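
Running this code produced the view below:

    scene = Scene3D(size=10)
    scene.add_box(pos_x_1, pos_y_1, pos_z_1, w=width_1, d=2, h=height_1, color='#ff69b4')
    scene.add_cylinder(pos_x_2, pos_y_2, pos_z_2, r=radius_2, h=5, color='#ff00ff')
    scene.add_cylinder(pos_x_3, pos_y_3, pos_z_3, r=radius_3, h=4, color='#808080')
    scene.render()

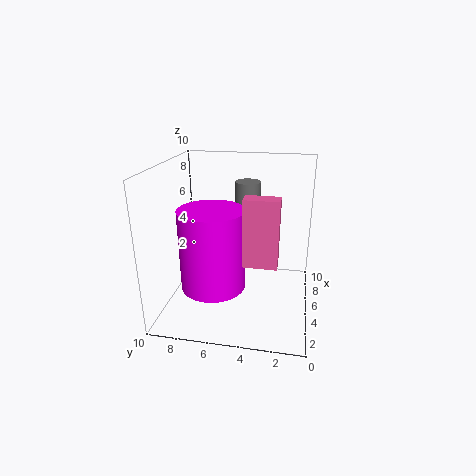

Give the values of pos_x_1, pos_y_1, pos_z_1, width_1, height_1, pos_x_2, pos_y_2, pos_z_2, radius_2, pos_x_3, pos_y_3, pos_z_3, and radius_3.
pos_x_1 = 1; pos_y_1 = 2; pos_z_1 = 5; width_1 = 1; height_1 = 4; pos_x_2 = 2; pos_y_2 = 6; pos_z_2 = 3; radius_2 = 2; pos_x_3 = 9; pos_y_3 = 5; pos_z_3 = 4; radius_3 = 1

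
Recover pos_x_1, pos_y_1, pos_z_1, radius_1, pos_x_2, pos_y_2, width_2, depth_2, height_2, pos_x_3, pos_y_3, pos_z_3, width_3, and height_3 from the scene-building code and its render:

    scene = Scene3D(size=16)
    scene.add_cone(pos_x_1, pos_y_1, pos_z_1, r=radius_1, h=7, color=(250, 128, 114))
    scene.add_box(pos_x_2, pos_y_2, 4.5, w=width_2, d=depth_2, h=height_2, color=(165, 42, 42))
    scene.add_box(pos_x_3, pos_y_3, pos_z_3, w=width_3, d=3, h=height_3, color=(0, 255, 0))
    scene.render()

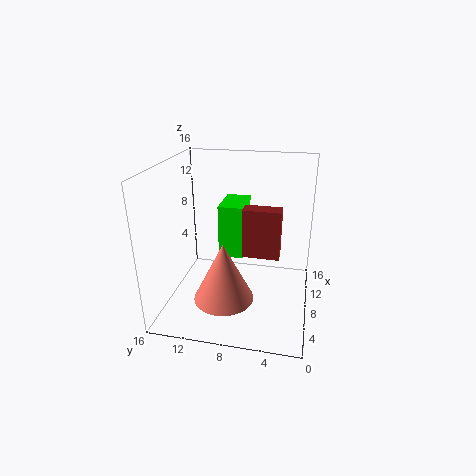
pos_x_1 = 7
pos_y_1 = 9.5
pos_z_1 = 0.5
radius_1 = 3.5
pos_x_2 = 10
pos_y_2 = 3.5
width_2 = 2
depth_2 = 4.5
height_2 = 6
pos_x_3 = 10.5
pos_y_3 = 8
pos_z_3 = 4
width_3 = 5
height_3 = 6.5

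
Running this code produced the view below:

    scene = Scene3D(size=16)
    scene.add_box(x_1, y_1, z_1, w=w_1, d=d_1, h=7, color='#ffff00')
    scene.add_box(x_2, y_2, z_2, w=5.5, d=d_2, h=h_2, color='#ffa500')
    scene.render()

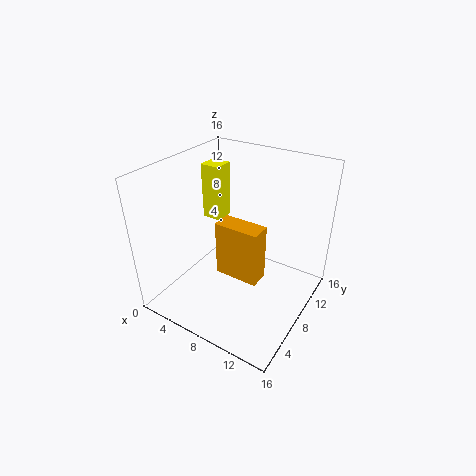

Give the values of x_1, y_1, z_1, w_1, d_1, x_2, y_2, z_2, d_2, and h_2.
x_1 = 0.5
y_1 = 11.5
z_1 = 7
w_1 = 2.5
d_1 = 2.5
x_2 = 4.5
y_2 = 8.5
z_2 = 1.5
d_2 = 2.5
h_2 = 7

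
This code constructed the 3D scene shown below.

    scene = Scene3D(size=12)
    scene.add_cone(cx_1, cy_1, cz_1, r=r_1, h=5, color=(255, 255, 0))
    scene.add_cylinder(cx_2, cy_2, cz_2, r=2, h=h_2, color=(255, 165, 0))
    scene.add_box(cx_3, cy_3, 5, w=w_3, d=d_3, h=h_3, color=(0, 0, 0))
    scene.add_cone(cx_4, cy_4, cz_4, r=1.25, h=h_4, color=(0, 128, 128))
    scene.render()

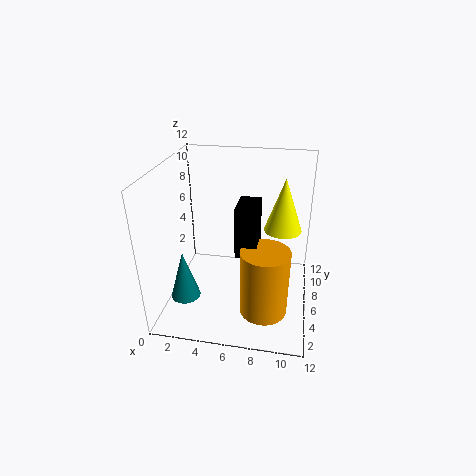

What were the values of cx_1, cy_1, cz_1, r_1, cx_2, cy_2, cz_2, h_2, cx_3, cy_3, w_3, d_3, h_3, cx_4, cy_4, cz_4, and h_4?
cx_1 = 9.5; cy_1 = 10; cz_1 = 5; r_1 = 1.75; cx_2 = 8.5; cy_2 = 4.25; cz_2 = 0.25; h_2 = 5.75; cx_3 = 6; cy_3 = 4.5; w_3 = 1.75; d_3 = 2.75; h_3 = 4.25; cx_4 = 1.75; cy_4 = 4; cz_4 = 1; h_4 = 4.25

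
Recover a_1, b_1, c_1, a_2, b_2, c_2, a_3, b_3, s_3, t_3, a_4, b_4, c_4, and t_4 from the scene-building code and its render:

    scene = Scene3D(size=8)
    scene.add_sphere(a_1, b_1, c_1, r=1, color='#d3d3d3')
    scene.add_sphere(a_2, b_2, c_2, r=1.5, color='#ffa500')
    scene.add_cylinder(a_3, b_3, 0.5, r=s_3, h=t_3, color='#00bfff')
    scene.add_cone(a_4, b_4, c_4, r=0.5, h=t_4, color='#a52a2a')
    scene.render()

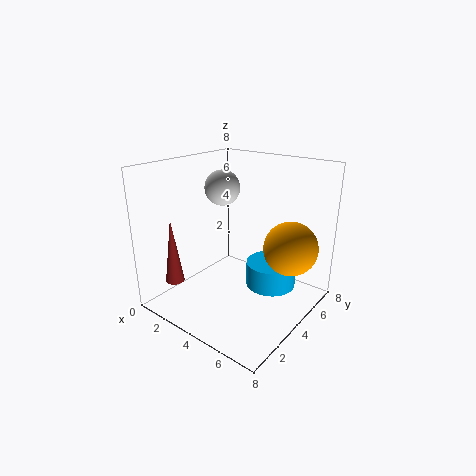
a_1 = 2.5
b_1 = 4.5
c_1 = 6.5
a_2 = 6.5
b_2 = 5.5
c_2 = 3.5
a_3 = 5
b_3 = 6
s_3 = 1.5
t_3 = 1.5
a_4 = 2
b_4 = 1
c_4 = 2
t_4 = 3.5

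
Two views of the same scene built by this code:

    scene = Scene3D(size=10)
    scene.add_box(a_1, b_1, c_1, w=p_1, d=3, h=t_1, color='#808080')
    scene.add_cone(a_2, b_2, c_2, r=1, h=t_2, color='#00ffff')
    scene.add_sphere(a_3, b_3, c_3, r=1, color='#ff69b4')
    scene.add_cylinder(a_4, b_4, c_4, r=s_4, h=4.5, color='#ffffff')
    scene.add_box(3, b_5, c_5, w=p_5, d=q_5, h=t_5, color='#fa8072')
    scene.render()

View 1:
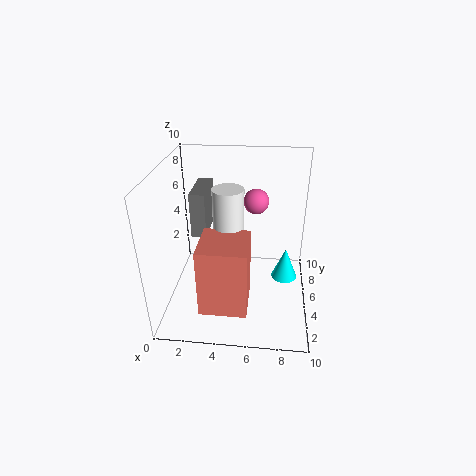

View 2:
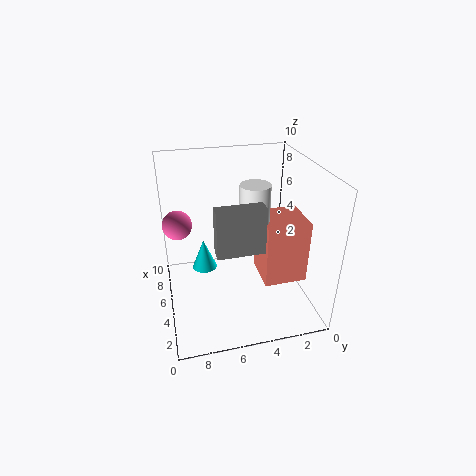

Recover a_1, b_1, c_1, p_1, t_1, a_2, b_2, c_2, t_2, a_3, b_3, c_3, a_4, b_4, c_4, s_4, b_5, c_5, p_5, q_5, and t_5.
a_1 = 2
b_1 = 4
c_1 = 5.5
p_1 = 1
t_1 = 3
a_2 = 8.5
b_2 = 7
c_2 = 0.5
t_2 = 2.5
a_3 = 6
b_3 = 9
c_3 = 6
a_4 = 4.5
b_4 = 4
c_4 = 4.5
s_4 = 1
b_5 = 0.5
c_5 = 2
p_5 = 3
q_5 = 3
t_5 = 4.5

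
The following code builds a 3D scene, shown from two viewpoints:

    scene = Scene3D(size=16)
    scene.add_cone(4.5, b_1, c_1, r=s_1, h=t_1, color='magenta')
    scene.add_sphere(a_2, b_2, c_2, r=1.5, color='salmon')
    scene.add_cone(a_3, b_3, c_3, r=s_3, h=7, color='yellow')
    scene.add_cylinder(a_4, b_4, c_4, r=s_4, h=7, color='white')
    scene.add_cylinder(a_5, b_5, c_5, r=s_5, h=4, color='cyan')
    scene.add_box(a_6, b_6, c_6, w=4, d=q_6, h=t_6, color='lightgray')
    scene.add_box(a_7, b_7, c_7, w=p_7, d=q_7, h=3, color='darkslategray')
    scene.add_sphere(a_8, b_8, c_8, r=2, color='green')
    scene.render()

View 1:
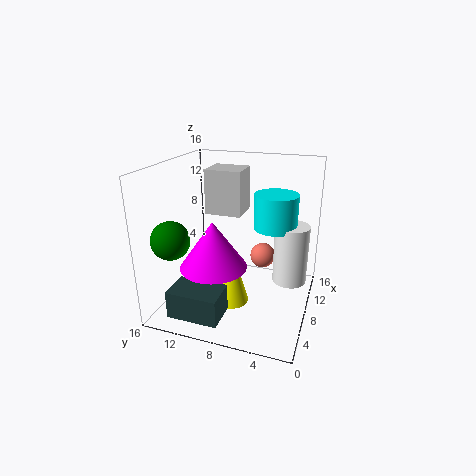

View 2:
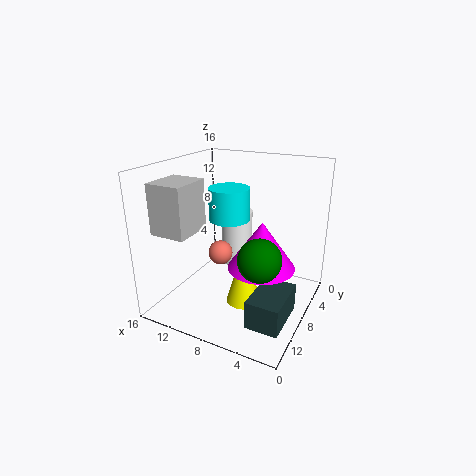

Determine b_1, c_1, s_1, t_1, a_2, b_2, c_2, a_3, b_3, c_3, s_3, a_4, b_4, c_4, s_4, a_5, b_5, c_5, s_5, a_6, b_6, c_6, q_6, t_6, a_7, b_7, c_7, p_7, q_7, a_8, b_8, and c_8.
b_1 = 9.5
c_1 = 6
s_1 = 3.5
t_1 = 5
a_2 = 11.5
b_2 = 6
c_2 = 4.5
a_3 = 7
b_3 = 8.5
c_3 = 0.5
s_3 = 2
a_4 = 11
b_4 = 2.5
c_4 = 2
s_4 = 2
a_5 = 11
b_5 = 4.5
c_5 = 8.5
s_5 = 2.5
a_6 = 11.5
b_6 = 9
c_6 = 9
q_6 = 4.5
t_6 = 5.5
a_7 = 1
b_7 = 8
c_7 = 1
p_7 = 3.5
q_7 = 5.5
a_8 = 3
b_8 = 13.5
c_8 = 9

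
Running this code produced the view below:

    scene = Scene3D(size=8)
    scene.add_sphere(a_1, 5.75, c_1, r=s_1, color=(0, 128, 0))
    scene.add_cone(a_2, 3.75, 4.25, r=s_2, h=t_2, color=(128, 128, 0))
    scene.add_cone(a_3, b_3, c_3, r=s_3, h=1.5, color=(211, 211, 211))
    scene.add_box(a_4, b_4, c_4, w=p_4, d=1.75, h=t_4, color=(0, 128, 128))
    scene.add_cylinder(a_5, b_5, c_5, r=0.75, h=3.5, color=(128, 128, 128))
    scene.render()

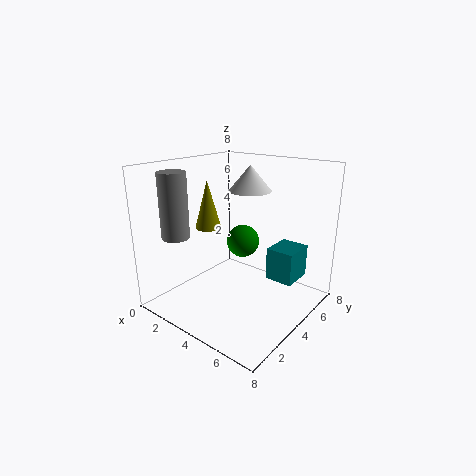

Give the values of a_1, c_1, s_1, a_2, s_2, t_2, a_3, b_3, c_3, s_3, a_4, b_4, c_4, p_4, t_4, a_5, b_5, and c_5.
a_1 = 3, c_1 = 3, s_1 = 1, a_2 = 2, s_2 = 0.75, t_2 = 2.75, a_3 = 3.5, b_3 = 5.75, c_3 = 6.25, s_3 = 1.25, a_4 = 5.75, b_4 = 4.25, c_4 = 2, p_4 = 1.5, t_4 = 1.75, a_5 = 1.75, b_5 = 1.5, c_5 = 4.25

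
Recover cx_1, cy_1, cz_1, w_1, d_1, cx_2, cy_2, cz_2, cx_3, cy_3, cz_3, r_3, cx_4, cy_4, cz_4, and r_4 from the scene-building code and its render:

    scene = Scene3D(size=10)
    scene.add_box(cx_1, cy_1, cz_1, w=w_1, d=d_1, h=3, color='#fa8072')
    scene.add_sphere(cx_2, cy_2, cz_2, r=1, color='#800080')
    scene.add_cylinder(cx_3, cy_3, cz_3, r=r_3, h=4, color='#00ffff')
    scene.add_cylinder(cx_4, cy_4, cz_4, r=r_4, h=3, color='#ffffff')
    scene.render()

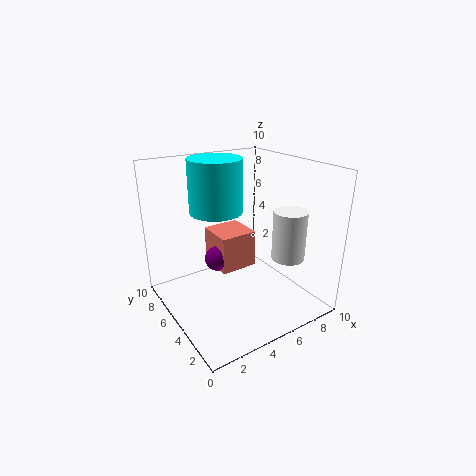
cx_1 = 5
cy_1 = 7
cz_1 = 1
w_1 = 3
d_1 = 3
cx_2 = 5
cy_2 = 8
cz_2 = 2
cx_3 = 5
cy_3 = 8
cz_3 = 6
r_3 = 2
cx_4 = 6
cy_4 = 1
cz_4 = 5
r_4 = 1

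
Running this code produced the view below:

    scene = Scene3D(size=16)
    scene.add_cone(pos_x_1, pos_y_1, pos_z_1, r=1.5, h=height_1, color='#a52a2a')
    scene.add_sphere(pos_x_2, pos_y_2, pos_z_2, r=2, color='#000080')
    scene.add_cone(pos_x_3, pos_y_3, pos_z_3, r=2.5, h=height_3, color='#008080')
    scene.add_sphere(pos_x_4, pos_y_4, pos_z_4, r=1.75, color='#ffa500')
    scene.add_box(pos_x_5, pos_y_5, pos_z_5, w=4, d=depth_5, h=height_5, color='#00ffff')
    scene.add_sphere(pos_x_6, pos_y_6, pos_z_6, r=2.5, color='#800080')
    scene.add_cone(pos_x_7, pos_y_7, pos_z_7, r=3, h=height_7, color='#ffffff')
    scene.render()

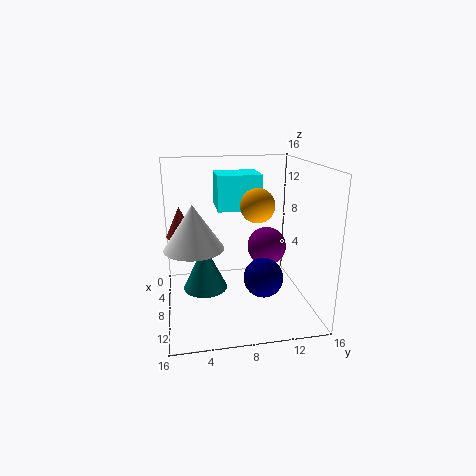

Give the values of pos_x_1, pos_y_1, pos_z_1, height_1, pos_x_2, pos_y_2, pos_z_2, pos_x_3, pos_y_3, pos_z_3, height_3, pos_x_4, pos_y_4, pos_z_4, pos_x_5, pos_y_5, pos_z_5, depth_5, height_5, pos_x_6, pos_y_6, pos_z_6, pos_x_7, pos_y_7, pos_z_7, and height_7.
pos_x_1 = 7.5, pos_y_1 = 1.75, pos_z_1 = 8.5, height_1 = 3.25, pos_x_2 = 12.5, pos_y_2 = 9.75, pos_z_2 = 5.25, pos_x_3 = 7.5, pos_y_3 = 4.25, pos_z_3 = 2, height_3 = 5.25, pos_x_4 = 10.5, pos_y_4 = 9.5, pos_z_4 = 12.25, pos_x_5 = 4.75, pos_y_5 = 5.75, pos_z_5 = 11.25, depth_5 = 4.75, height_5 = 3.75, pos_x_6 = 3.25, pos_y_6 = 12.75, pos_z_6 = 4.75, pos_x_7 = 10.75, pos_y_7 = 3, pos_z_7 = 8.25, height_7 = 4.5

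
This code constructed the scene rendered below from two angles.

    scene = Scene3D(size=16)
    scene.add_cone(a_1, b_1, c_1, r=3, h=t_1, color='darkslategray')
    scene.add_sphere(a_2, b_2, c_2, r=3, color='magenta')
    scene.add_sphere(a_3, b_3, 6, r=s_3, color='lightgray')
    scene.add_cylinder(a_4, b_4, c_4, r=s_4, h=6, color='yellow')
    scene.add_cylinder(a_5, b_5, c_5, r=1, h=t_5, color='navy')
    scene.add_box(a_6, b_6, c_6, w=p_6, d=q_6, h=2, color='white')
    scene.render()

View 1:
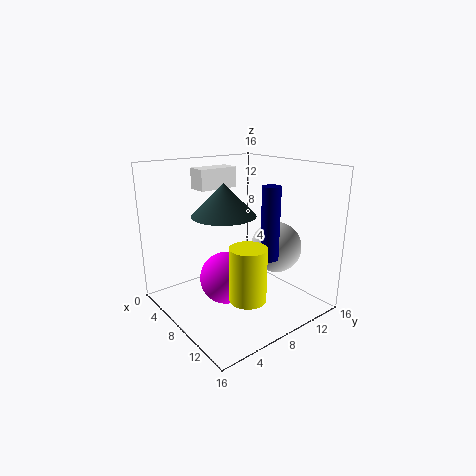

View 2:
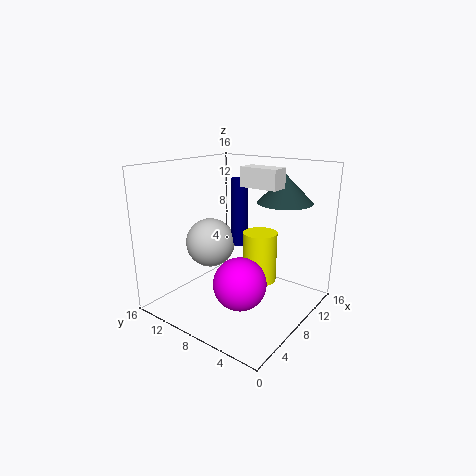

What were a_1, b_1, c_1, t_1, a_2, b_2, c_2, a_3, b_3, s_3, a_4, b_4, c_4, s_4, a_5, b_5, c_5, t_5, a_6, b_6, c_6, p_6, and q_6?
a_1 = 11, b_1 = 4, c_1 = 12, t_1 = 3, a_2 = 7, b_2 = 7, c_2 = 3, a_3 = 9, b_3 = 13, s_3 = 3, a_4 = 11, b_4 = 7, c_4 = 2, s_4 = 2, a_5 = 11, b_5 = 10, c_5 = 6, t_5 = 8, a_6 = 7, b_6 = 3, c_6 = 14, p_6 = 2, q_6 = 4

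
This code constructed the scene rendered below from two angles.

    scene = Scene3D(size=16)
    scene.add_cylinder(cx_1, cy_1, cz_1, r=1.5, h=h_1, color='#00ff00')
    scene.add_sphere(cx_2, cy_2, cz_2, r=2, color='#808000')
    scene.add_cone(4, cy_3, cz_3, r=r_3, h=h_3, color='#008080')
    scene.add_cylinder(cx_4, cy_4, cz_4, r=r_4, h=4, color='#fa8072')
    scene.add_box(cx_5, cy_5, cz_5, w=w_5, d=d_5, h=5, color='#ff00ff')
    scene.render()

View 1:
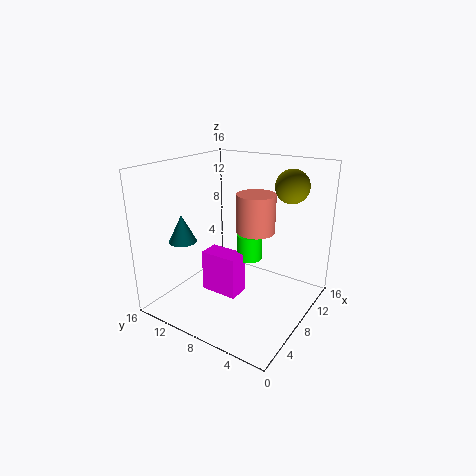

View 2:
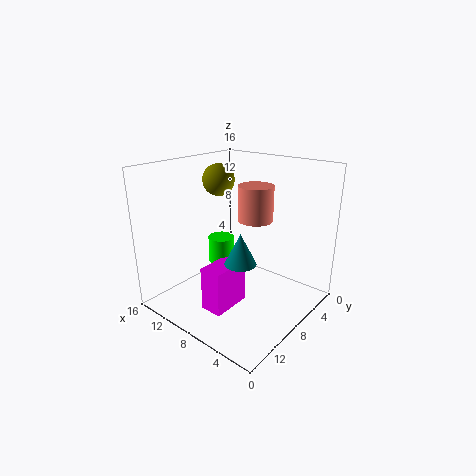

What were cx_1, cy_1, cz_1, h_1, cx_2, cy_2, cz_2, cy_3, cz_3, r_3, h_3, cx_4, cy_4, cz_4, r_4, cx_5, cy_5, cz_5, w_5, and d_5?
cx_1 = 10.5
cy_1 = 8
cz_1 = 4.5
h_1 = 3
cx_2 = 14
cy_2 = 4.5
cz_2 = 13
cy_3 = 12.5
cz_3 = 8
r_3 = 1.5
h_3 = 3
cx_4 = 7.5
cy_4 = 5.5
cz_4 = 9.5
r_4 = 2
cx_5 = 7
cy_5 = 8
cz_5 = 0.5
w_5 = 2.5
d_5 = 4.5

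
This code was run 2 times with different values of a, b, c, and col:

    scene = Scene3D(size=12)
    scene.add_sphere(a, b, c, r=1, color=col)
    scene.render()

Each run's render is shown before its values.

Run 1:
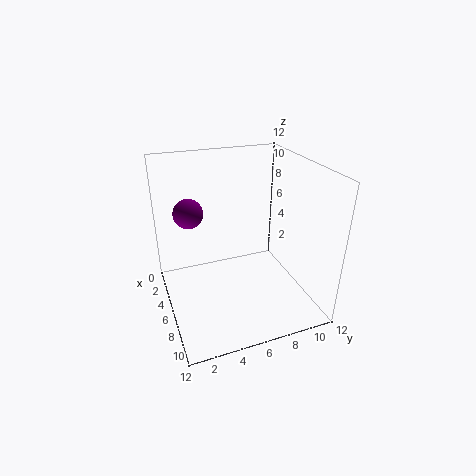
a = 8.5, b = 1.5, c = 10, col = 'purple'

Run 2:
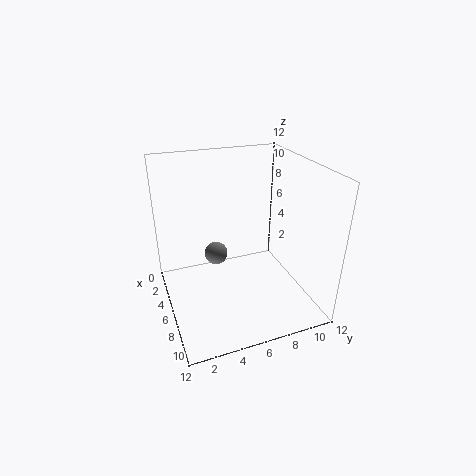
a = 4.5, b = 4.5, c = 4, col = 'gray'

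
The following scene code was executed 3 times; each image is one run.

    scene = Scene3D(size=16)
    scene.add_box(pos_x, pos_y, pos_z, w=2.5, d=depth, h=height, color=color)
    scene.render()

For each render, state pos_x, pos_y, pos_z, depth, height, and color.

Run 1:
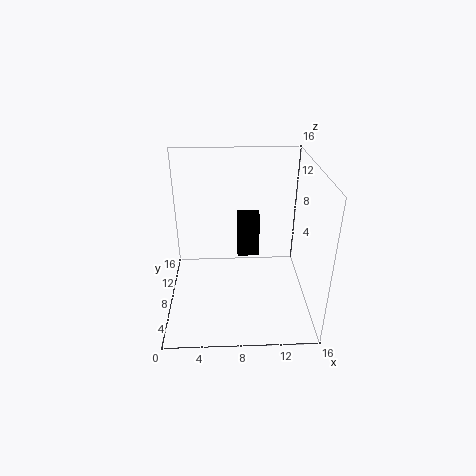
pos_x = 8, pos_y = 9, pos_z = 5, depth = 2, height = 5, color = 'black'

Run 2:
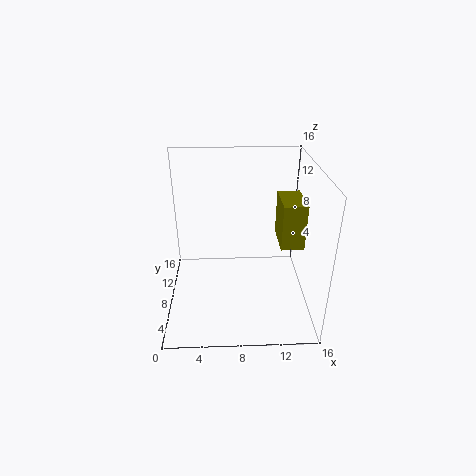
pos_x = 12.5, pos_y = 6, pos_z = 7.5, depth = 4.5, height = 5, color = 'olive'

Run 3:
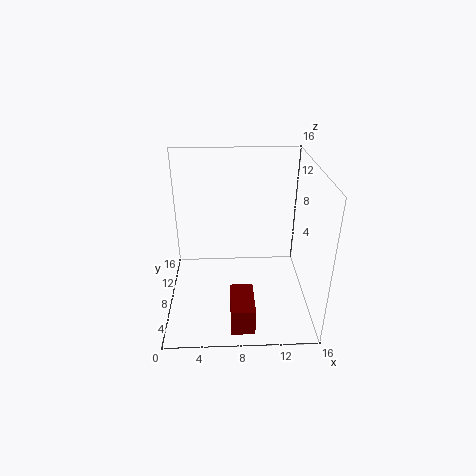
pos_x = 7, pos_y = 1, pos_z = 0.5, depth = 4.5, height = 3, color = 'maroon'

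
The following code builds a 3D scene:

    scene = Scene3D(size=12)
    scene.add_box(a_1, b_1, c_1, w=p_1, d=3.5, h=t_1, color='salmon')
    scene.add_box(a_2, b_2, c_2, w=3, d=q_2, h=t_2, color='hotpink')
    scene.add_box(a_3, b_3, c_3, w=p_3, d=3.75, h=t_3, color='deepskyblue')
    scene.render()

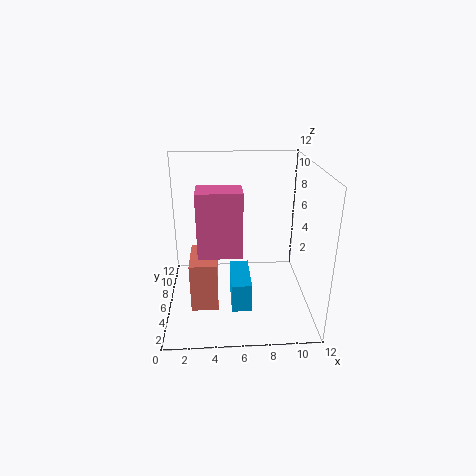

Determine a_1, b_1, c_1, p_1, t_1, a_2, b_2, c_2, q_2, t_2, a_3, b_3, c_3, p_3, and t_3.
a_1 = 2.25
b_1 = 1.5
c_1 = 2.25
p_1 = 2
t_1 = 3.75
a_2 = 3
b_2 = 0.75
c_2 = 7
q_2 = 2
t_2 = 4.5
a_3 = 5.25
b_3 = 1.5
c_3 = 2
p_3 = 1.5
t_3 = 2.25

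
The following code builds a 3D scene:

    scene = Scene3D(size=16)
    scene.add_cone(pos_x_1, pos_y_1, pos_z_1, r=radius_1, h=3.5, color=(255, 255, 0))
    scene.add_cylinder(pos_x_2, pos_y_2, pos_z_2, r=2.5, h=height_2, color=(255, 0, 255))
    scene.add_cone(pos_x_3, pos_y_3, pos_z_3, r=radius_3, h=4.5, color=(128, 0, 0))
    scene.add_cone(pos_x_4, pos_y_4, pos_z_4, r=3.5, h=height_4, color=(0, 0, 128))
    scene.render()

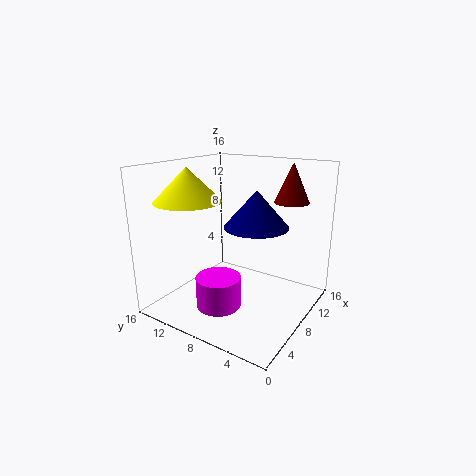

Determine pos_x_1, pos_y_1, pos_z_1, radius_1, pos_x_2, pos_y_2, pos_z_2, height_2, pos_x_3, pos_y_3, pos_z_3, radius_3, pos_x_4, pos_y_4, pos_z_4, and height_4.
pos_x_1 = 4, pos_y_1 = 11.5, pos_z_1 = 12.5, radius_1 = 3.5, pos_x_2 = 5.5, pos_y_2 = 9, pos_z_2 = 0.5, height_2 = 3.5, pos_x_3 = 13, pos_y_3 = 4, pos_z_3 = 11.5, radius_3 = 2, pos_x_4 = 8.5, pos_y_4 = 6, pos_z_4 = 9.5, height_4 = 4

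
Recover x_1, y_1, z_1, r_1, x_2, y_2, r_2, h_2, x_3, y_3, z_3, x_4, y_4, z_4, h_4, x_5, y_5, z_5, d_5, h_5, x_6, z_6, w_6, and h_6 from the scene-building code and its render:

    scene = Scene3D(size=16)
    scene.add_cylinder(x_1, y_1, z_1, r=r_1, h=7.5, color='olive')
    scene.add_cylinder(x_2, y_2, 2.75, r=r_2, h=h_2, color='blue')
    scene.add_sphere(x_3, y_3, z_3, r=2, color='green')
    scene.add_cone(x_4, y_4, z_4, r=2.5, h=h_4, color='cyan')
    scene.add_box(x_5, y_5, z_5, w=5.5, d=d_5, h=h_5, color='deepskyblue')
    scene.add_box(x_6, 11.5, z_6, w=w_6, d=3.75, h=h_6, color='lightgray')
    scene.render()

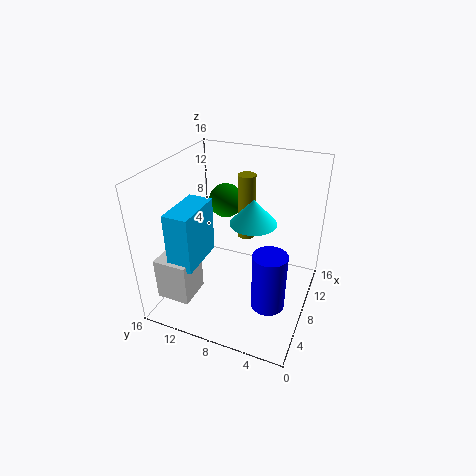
x_1 = 10.5, y_1 = 8, z_1 = 7, r_1 = 1, x_2 = 4.75, y_2 = 3.25, r_2 = 1.75, h_2 = 6.25, x_3 = 11.5, y_3 = 11, z_3 = 10.5, x_4 = 8, y_4 = 6.25, z_4 = 10.25, h_4 = 2.75, x_5 = 2.5, y_5 = 11, z_5 = 6, d_5 = 2.75, h_5 = 6.25, x_6 = 2, z_6 = 2, w_6 = 3.75, h_6 = 4.75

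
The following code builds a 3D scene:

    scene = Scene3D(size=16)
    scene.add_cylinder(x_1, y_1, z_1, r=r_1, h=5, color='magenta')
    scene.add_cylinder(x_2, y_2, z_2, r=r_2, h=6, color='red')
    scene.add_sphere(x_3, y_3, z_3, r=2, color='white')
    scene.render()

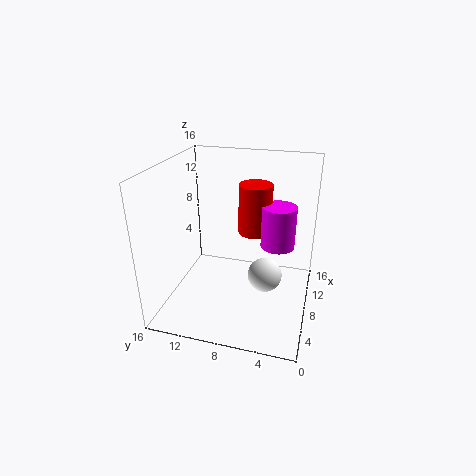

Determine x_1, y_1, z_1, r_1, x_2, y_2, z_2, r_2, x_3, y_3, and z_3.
x_1 = 11, y_1 = 4, z_1 = 6, r_1 = 2, x_2 = 12, y_2 = 7, z_2 = 7, r_2 = 2, x_3 = 9, y_3 = 5, z_3 = 3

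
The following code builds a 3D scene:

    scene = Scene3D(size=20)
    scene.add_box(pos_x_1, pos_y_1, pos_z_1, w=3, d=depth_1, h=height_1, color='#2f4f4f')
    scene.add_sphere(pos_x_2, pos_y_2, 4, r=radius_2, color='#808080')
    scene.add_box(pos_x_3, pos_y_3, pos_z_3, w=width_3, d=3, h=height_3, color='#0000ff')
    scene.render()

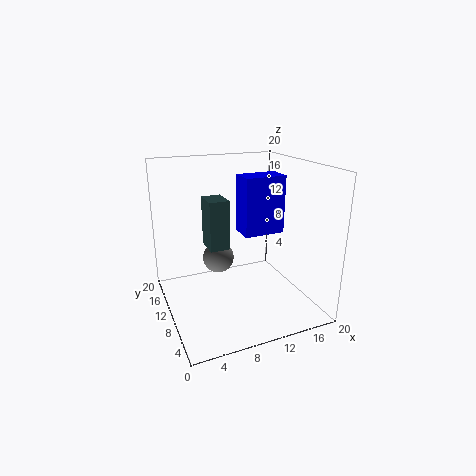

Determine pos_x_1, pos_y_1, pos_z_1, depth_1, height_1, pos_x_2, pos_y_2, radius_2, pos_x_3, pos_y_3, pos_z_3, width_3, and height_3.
pos_x_1 = 7, pos_y_1 = 13, pos_z_1 = 7, depth_1 = 4, height_1 = 7.5, pos_x_2 = 9.5, pos_y_2 = 17, radius_2 = 2.5, pos_x_3 = 8.5, pos_y_3 = 4, pos_z_3 = 12.5, width_3 = 5, height_3 = 7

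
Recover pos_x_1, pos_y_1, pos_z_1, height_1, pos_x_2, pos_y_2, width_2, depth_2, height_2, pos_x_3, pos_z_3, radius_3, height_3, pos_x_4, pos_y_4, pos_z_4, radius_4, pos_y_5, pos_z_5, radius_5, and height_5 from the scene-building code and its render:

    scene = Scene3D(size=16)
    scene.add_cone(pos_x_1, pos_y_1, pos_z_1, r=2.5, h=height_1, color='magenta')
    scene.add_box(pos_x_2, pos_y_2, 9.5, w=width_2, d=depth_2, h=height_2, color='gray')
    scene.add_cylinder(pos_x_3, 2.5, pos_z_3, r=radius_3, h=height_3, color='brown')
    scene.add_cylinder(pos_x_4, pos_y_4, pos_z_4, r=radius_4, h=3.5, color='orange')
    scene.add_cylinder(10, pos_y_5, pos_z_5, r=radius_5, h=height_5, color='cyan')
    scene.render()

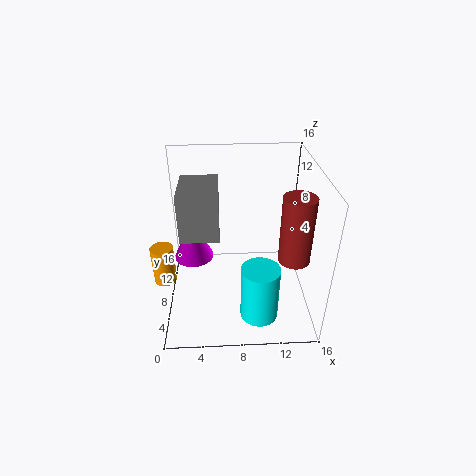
pos_x_1 = 2.5
pos_y_1 = 12.5
pos_z_1 = 2.5
height_1 = 5.5
pos_x_2 = 2
pos_y_2 = 5
width_2 = 4
depth_2 = 5.5
height_2 = 5
pos_x_3 = 13
pos_z_3 = 9
radius_3 = 1.5
height_3 = 6.5
pos_x_4 = 1
pos_y_4 = 1.5
pos_z_4 = 8
radius_4 = 1
pos_y_5 = 3
pos_z_5 = 1.5
radius_5 = 2
height_5 = 6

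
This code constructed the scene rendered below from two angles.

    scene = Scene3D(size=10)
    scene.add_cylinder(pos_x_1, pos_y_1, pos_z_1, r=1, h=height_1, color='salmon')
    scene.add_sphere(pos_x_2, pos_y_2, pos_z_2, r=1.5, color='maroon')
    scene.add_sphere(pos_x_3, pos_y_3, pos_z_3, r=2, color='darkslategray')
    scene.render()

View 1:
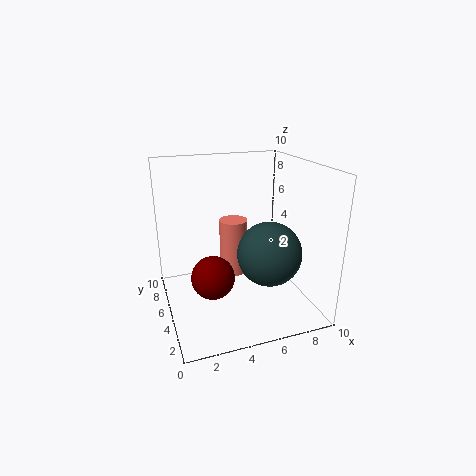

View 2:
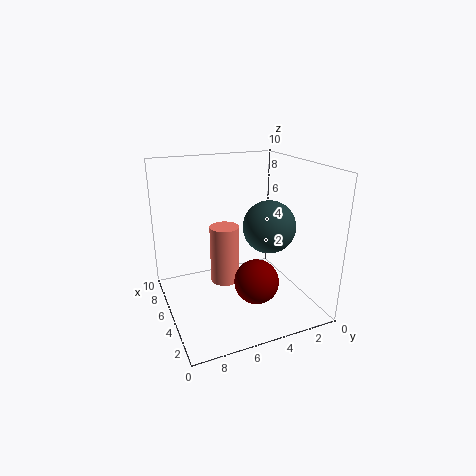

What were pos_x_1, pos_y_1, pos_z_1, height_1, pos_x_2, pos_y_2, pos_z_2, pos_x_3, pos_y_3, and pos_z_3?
pos_x_1 = 5
pos_y_1 = 6
pos_z_1 = 2
height_1 = 4
pos_x_2 = 3
pos_y_2 = 4.5
pos_z_2 = 2.5
pos_x_3 = 6
pos_y_3 = 2
pos_z_3 = 5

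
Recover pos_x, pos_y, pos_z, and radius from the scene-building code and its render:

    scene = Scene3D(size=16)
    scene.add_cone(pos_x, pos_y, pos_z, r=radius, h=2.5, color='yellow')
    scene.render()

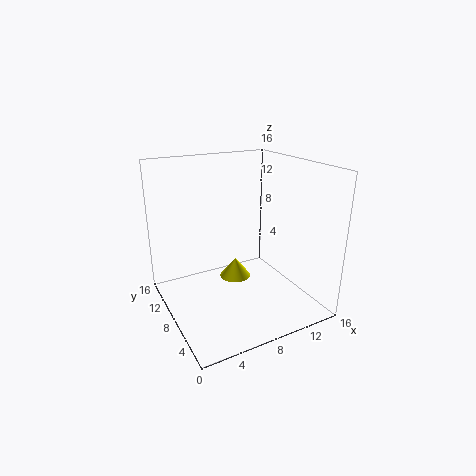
pos_x = 10; pos_y = 12.5; pos_z = 0.5; radius = 2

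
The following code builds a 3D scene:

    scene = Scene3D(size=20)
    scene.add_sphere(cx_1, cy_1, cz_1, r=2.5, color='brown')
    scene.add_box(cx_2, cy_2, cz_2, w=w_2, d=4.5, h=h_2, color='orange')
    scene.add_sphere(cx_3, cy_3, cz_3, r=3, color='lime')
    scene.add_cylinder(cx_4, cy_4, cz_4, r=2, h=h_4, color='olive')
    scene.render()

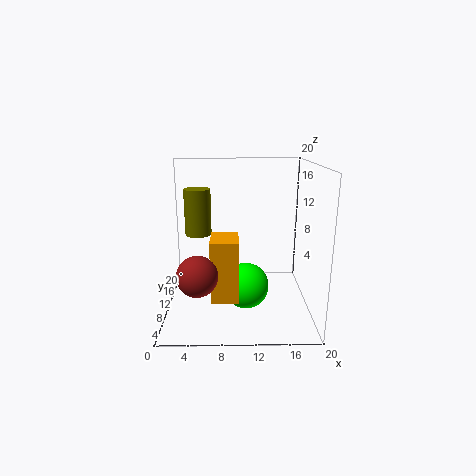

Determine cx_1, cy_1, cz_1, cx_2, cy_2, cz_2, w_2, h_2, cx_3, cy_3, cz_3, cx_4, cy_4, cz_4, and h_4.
cx_1 = 5, cy_1 = 3, cz_1 = 7.5, cx_2 = 6.5, cy_2 = 3.5, cz_2 = 3.5, w_2 = 3.5, h_2 = 8, cx_3 = 11, cy_3 = 6.5, cz_3 = 4.5, cx_4 = 4, cy_4 = 15, cz_4 = 9, h_4 = 7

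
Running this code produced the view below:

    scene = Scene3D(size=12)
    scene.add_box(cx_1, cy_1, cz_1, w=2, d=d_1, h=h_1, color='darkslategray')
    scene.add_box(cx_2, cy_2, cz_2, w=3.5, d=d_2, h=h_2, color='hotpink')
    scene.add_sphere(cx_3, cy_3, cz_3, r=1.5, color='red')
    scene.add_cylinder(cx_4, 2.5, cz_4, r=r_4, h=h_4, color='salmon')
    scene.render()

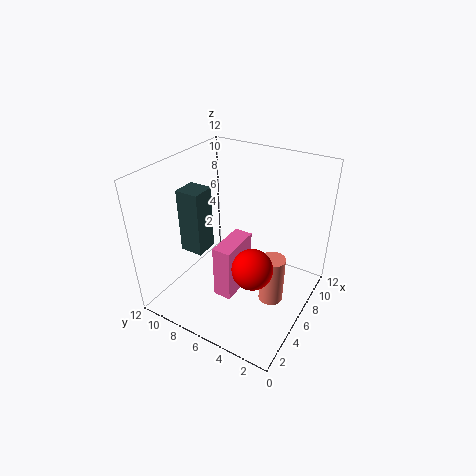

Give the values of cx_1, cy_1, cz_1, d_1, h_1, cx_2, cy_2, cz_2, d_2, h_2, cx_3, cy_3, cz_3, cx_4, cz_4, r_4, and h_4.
cx_1 = 4
cy_1 = 8.5
cz_1 = 4.5
d_1 = 2
h_1 = 5.5
cx_2 = 3
cy_2 = 5
cz_2 = 2
d_2 = 1.5
h_2 = 4.5
cx_3 = 3
cy_3 = 3
cz_3 = 6
cx_4 = 5.5
cz_4 = 1.5
r_4 = 1
h_4 = 4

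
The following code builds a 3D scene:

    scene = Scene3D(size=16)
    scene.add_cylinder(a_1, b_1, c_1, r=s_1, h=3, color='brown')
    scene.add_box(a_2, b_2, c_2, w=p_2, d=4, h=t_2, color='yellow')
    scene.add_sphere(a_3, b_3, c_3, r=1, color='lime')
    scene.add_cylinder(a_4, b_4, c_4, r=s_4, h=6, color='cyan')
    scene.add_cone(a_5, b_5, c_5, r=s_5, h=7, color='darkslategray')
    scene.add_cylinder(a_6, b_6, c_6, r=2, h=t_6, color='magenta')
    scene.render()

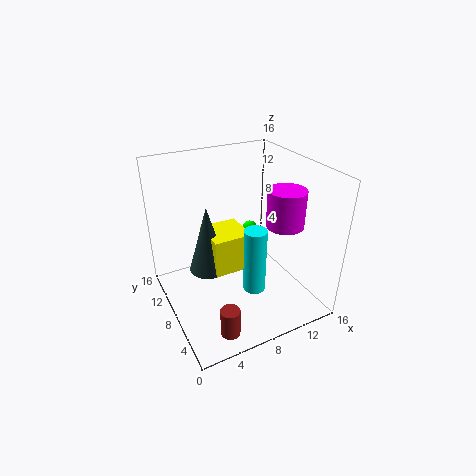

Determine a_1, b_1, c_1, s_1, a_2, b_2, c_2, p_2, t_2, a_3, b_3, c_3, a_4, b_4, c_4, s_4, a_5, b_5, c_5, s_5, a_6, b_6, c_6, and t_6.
a_1 = 4, b_1 = 2, c_1 = 1, s_1 = 1, a_2 = 4, b_2 = 5, c_2 = 6, p_2 = 4, t_2 = 4, a_3 = 13, b_3 = 14, c_3 = 5, a_4 = 6, b_4 = 1, c_4 = 7, s_4 = 1, a_5 = 4, b_5 = 7, c_5 = 6, s_5 = 2, a_6 = 12, b_6 = 5, c_6 = 10, t_6 = 4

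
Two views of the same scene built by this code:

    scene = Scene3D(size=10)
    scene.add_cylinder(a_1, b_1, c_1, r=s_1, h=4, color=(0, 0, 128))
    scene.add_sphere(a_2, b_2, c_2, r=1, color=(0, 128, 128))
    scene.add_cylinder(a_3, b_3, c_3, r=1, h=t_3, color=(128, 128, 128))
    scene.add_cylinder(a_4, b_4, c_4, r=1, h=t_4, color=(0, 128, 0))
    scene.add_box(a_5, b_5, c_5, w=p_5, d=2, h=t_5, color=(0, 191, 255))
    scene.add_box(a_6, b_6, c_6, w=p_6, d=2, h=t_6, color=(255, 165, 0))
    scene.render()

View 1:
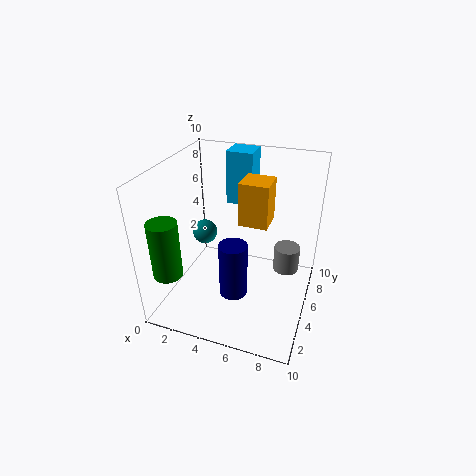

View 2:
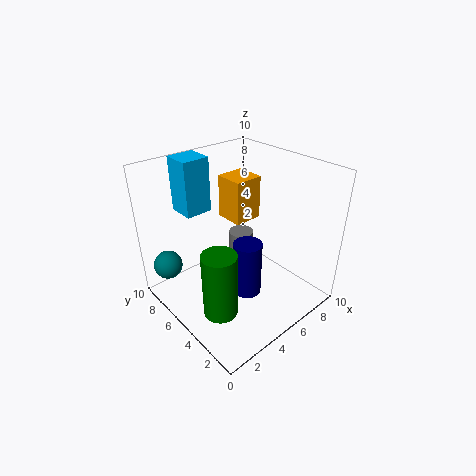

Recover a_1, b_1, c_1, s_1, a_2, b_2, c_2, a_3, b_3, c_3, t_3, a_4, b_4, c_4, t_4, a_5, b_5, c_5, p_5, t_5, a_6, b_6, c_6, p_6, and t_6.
a_1 = 5; b_1 = 4; c_1 = 1; s_1 = 1; a_2 = 1; b_2 = 8; c_2 = 3; a_3 = 8; b_3 = 8; c_3 = 1; t_3 = 2; a_4 = 1; b_4 = 2; c_4 = 3; t_4 = 4; a_5 = 3; b_5 = 8; c_5 = 6; p_5 = 2; t_5 = 4; a_6 = 5; b_6 = 5; c_6 = 6; p_6 = 2; t_6 = 3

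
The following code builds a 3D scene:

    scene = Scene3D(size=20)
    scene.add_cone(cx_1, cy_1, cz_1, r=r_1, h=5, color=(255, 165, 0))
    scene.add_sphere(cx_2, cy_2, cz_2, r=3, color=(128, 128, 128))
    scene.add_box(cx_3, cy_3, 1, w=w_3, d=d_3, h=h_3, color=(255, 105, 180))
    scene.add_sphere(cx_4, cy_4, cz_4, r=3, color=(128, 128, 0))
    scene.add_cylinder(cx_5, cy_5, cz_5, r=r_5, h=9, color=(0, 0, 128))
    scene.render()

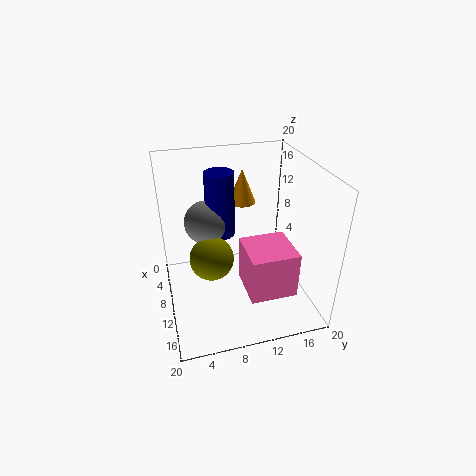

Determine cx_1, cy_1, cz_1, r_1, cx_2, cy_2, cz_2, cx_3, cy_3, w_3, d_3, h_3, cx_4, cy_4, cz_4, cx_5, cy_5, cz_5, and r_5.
cx_1 = 5
cy_1 = 12
cz_1 = 13
r_1 = 2
cx_2 = 8
cy_2 = 6
cz_2 = 12
cx_3 = 7
cy_3 = 11
w_3 = 7
d_3 = 7
h_3 = 7
cx_4 = 11
cy_4 = 6
cz_4 = 8
cx_5 = 8
cy_5 = 8
cz_5 = 10
r_5 = 2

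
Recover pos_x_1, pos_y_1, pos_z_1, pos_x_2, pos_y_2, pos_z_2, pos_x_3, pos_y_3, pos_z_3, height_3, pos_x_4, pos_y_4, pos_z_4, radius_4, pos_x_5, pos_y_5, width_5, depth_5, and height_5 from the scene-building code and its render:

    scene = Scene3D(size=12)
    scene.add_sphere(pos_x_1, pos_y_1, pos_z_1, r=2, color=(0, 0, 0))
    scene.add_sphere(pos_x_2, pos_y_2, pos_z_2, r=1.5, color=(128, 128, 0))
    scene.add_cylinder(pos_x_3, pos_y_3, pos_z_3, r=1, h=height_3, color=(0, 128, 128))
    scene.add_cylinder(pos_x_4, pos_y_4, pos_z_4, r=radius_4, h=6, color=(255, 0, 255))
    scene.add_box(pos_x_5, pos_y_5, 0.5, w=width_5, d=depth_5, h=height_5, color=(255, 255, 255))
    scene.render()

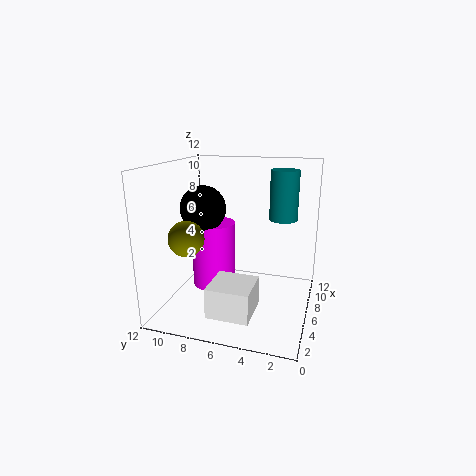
pos_x_1 = 7, pos_y_1 = 9.5, pos_z_1 = 8, pos_x_2 = 4.5, pos_y_2 = 10, pos_z_2 = 6, pos_x_3 = 4, pos_y_3 = 2, pos_z_3 = 8.5, height_3 = 3.5, pos_x_4 = 8, pos_y_4 = 9, pos_z_4 = 0.5, radius_4 = 2, pos_x_5 = 2, pos_y_5 = 4, width_5 = 3.5, depth_5 = 3.5, height_5 = 2.5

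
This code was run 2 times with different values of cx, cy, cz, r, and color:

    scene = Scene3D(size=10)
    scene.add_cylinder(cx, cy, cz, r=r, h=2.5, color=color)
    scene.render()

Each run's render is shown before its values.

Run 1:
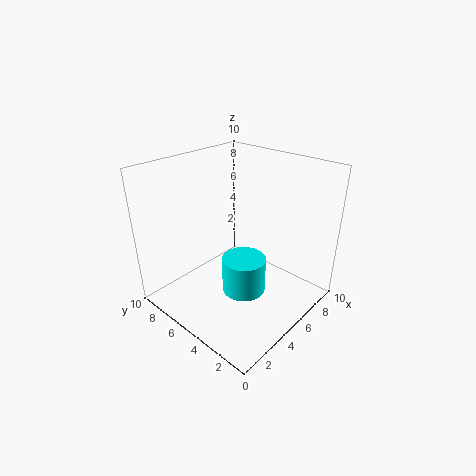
cx = 4.5
cy = 4
cz = 1.5
r = 1.5
color = 'cyan'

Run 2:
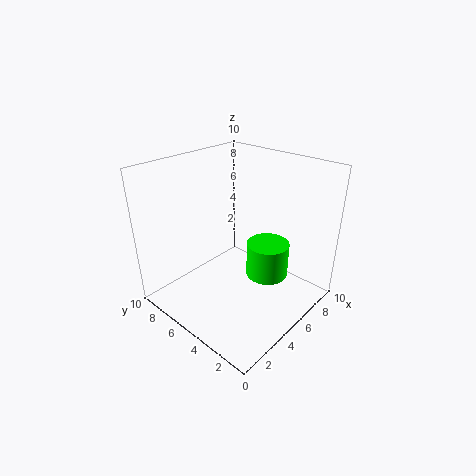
cx = 6.5
cy = 3.5
cz = 2
r = 1.5
color = 'lime'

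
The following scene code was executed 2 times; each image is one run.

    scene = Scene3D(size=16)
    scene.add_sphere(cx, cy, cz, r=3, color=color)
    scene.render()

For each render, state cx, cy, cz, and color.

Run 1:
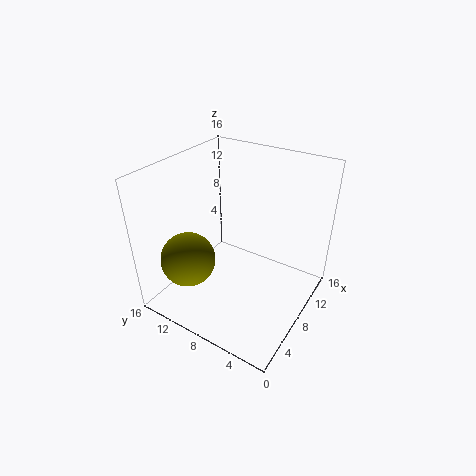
cx = 4
cy = 12
cz = 6
color = 'olive'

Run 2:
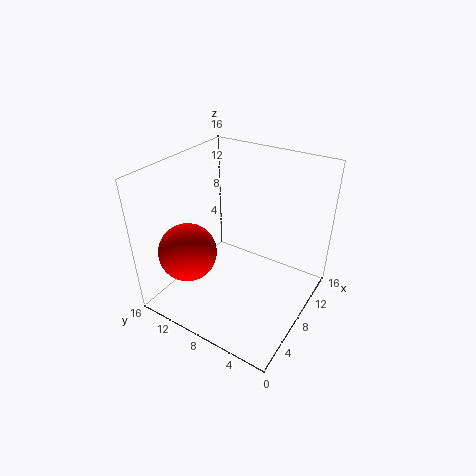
cx = 3
cy = 11
cz = 8
color = 'red'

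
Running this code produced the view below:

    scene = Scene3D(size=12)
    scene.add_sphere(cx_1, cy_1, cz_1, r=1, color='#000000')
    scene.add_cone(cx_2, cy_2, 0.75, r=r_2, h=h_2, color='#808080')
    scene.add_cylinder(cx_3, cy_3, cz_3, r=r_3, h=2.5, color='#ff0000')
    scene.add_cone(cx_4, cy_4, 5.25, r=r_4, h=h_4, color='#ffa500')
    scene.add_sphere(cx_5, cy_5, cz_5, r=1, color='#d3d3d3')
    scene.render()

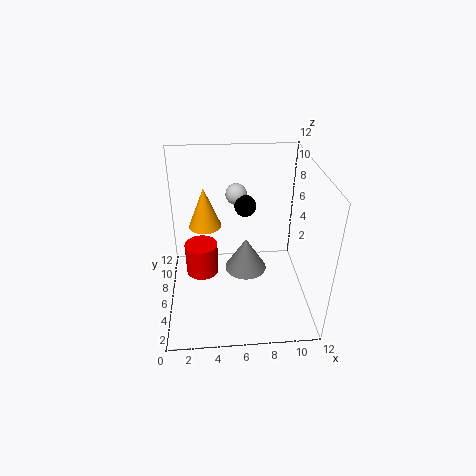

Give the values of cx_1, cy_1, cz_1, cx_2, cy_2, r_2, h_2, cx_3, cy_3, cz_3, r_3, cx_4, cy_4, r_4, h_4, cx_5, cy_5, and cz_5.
cx_1 = 7
cy_1 = 9.75
cz_1 = 7
cx_2 = 7
cy_2 = 8.75
r_2 = 2
h_2 = 3.25
cx_3 = 3
cy_3 = 4.25
cz_3 = 4.25
r_3 = 1.25
cx_4 = 3.25
cy_4 = 9.5
r_4 = 1.5
h_4 = 3.75
cx_5 = 6.25
cy_5 = 10.75
cz_5 = 7.75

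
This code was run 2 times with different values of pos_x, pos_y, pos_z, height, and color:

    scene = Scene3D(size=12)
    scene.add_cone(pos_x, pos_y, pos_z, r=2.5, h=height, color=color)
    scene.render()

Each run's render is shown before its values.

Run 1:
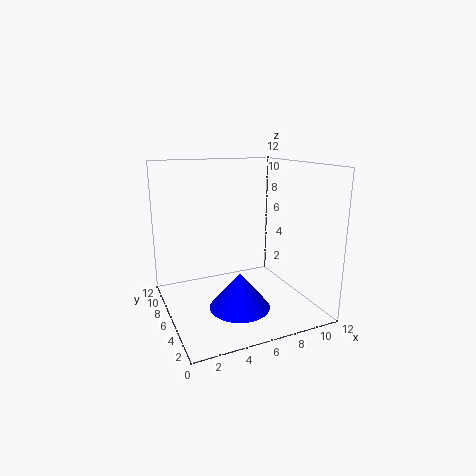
pos_x = 5.5; pos_y = 4.5; pos_z = 0.5; height = 3; color = 'blue'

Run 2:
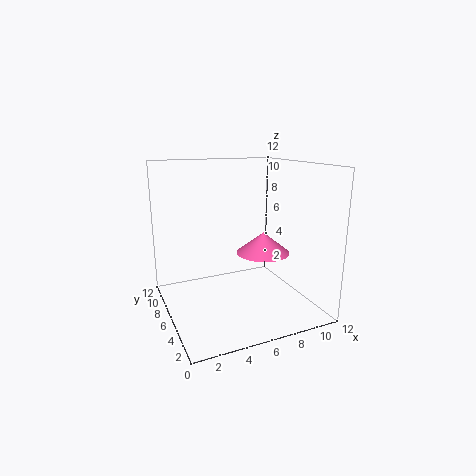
pos_x = 9.5; pos_y = 8; pos_z = 3.5; height = 2; color = 'hotpink'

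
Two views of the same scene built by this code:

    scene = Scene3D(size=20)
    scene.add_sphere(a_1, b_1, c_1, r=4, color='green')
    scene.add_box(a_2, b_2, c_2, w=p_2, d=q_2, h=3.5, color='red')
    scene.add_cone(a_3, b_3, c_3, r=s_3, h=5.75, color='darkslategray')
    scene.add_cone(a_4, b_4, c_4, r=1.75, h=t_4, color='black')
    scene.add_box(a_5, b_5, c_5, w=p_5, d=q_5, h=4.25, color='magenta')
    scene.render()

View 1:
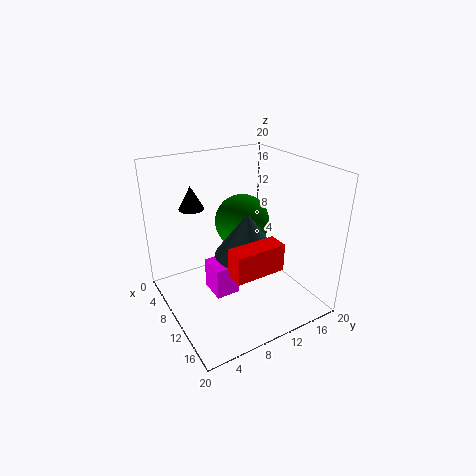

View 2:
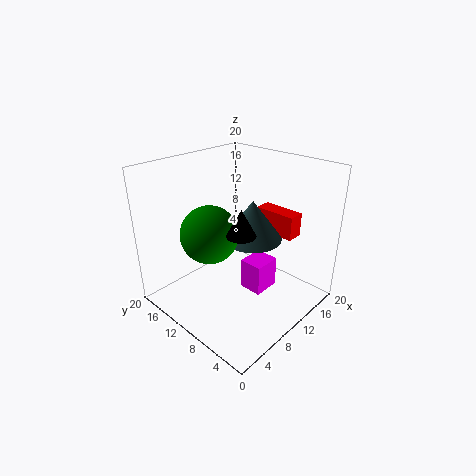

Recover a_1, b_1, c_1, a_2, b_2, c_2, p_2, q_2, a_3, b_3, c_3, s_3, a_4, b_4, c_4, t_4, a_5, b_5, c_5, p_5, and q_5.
a_1 = 7; b_1 = 12.5; c_1 = 10.75; a_2 = 15.75; b_2 = 5.25; c_2 = 9; p_2 = 2.5; q_2 = 6.25; a_3 = 12.75; b_3 = 9.75; c_3 = 9; s_3 = 4.25; a_4 = 5.5; b_4 = 5.25; c_4 = 13.75; t_4 = 3.25; a_5 = 9; b_5 = 5.25; c_5 = 3.25; p_5 = 3.75; q_5 = 3.25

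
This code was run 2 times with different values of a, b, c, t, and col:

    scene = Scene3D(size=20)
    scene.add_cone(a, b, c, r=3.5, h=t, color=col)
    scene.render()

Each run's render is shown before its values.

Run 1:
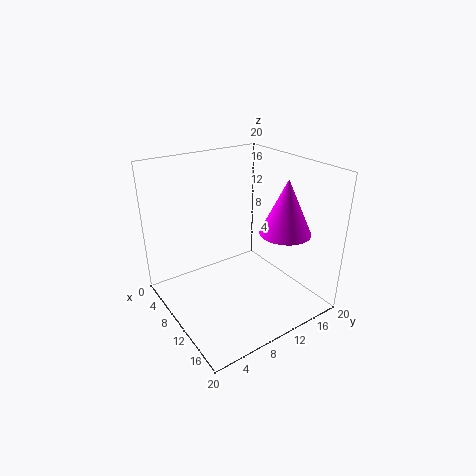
a = 14, b = 15, c = 11, t = 7.5, col = 'magenta'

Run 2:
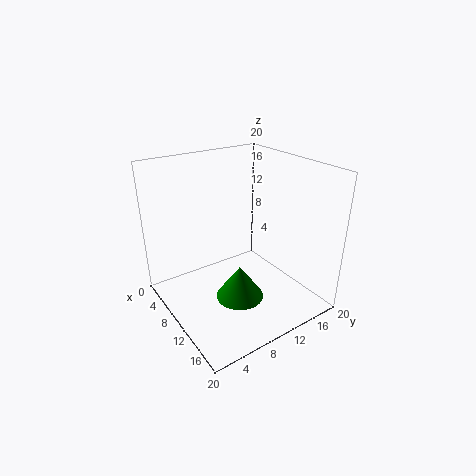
a = 10.5, b = 10, c = 0.5, t = 5, col = 'green'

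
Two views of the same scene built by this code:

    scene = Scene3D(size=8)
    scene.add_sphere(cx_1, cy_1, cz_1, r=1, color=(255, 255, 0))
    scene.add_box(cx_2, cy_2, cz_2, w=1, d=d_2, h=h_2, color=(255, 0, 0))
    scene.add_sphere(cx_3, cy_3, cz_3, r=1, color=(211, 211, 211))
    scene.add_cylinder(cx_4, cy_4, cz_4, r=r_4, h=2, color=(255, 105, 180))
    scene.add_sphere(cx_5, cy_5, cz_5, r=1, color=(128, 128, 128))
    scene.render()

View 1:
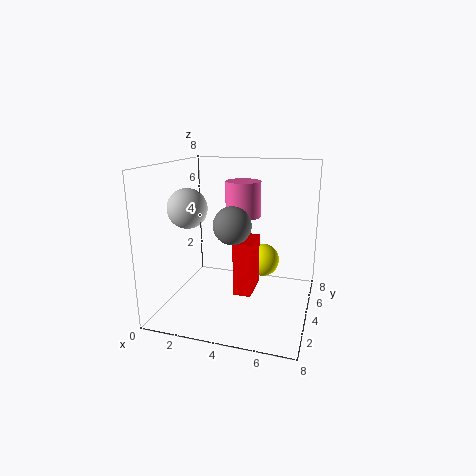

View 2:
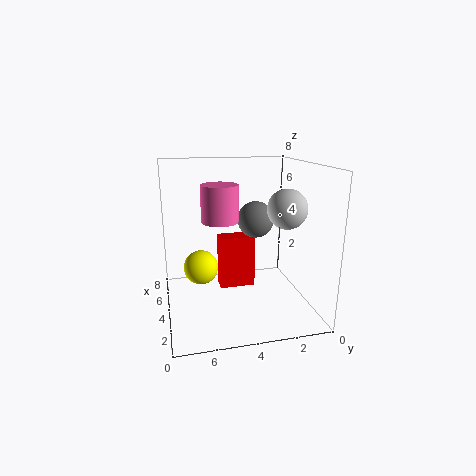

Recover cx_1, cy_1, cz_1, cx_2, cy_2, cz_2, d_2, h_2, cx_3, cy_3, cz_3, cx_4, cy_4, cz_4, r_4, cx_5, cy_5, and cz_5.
cx_1 = 5
cy_1 = 6
cz_1 = 2
cx_2 = 4
cy_2 = 3
cz_2 = 1
d_2 = 2
h_2 = 3
cx_3 = 2
cy_3 = 2
cz_3 = 6
cx_4 = 4
cy_4 = 5
cz_4 = 5
r_4 = 1
cx_5 = 4
cy_5 = 3
cz_5 = 5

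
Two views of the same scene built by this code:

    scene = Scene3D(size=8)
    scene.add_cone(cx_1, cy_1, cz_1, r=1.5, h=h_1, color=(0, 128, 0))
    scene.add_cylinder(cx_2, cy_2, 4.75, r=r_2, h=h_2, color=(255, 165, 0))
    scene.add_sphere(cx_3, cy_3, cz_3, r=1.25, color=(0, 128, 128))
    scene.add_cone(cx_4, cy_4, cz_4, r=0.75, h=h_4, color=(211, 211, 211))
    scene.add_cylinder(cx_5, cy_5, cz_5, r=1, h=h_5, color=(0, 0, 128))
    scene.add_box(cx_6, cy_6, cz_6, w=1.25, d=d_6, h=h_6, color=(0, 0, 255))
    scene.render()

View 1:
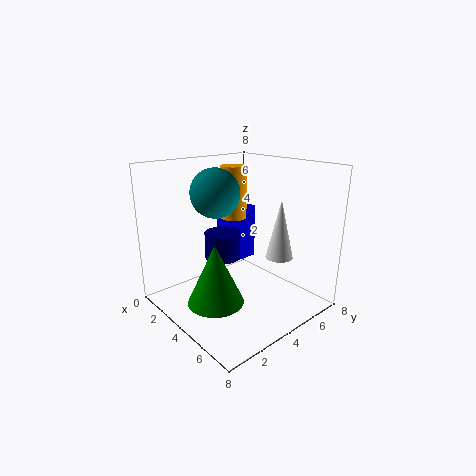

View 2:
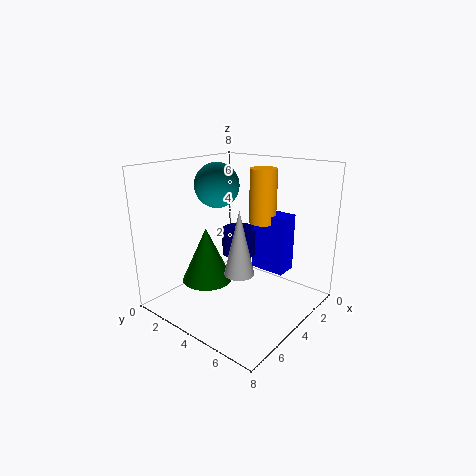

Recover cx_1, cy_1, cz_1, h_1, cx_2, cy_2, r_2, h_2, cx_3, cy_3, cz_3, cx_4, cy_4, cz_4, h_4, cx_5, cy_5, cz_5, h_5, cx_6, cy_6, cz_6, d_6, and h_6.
cx_1 = 4.5; cy_1 = 2; cz_1 = 1; h_1 = 3.25; cx_2 = 2.75; cy_2 = 4.75; r_2 = 0.75; h_2 = 3; cx_3 = 4; cy_3 = 2.5; cz_3 = 6.75; cx_4 = 5.75; cy_4 = 5.5; cz_4 = 3; h_4 = 3.25; cx_5 = 3.25; cy_5 = 3.5; cz_5 = 2.75; h_5 = 1.5; cx_6 = 1.75; cy_6 = 4.25; cz_6 = 2; d_6 = 2; h_6 = 3.25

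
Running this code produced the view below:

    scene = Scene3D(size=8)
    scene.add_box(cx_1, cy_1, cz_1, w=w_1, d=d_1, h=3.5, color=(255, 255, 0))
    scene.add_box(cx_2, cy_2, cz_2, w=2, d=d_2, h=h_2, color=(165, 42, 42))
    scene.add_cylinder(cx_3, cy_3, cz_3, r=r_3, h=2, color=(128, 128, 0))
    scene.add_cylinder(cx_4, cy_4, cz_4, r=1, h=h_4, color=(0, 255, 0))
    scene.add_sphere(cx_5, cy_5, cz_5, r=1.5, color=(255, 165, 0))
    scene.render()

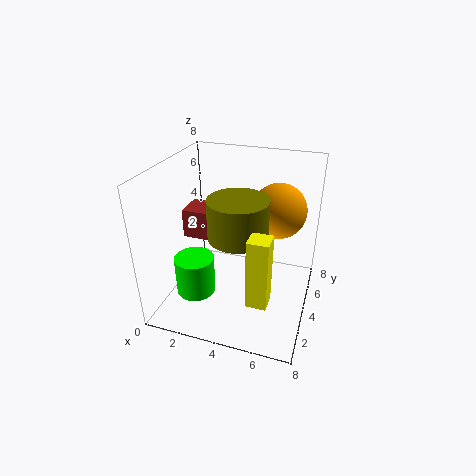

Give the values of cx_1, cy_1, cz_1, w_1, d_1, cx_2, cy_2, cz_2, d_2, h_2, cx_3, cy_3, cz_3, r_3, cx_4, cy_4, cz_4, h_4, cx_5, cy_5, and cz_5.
cx_1 = 5.5; cy_1 = 0.5; cz_1 = 2.5; w_1 = 1; d_1 = 1; cx_2 = 1.5; cy_2 = 2.5; cz_2 = 4.5; d_2 = 1.5; h_2 = 1.5; cx_3 = 4.5; cy_3 = 2.5; cz_3 = 5; r_3 = 1.5; cx_4 = 2.5; cy_4 = 1.5; cz_4 = 2; h_4 = 2; cx_5 = 6; cy_5 = 5; cz_5 = 5.5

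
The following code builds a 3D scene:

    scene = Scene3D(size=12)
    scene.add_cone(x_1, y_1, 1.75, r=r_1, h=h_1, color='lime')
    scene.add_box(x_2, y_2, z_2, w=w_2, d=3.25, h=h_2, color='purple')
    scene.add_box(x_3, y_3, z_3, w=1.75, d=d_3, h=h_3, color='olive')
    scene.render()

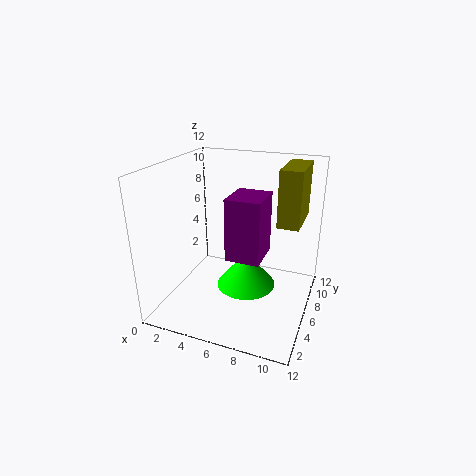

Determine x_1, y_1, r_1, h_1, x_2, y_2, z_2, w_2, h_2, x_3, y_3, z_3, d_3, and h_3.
x_1 = 6.75
y_1 = 6
r_1 = 2.5
h_1 = 3
x_2 = 5.75
y_2 = 3.75
z_2 = 5
w_2 = 2.75
h_2 = 5
x_3 = 9.25
y_3 = 5.75
z_3 = 7.5
d_3 = 4.25
h_3 = 4.5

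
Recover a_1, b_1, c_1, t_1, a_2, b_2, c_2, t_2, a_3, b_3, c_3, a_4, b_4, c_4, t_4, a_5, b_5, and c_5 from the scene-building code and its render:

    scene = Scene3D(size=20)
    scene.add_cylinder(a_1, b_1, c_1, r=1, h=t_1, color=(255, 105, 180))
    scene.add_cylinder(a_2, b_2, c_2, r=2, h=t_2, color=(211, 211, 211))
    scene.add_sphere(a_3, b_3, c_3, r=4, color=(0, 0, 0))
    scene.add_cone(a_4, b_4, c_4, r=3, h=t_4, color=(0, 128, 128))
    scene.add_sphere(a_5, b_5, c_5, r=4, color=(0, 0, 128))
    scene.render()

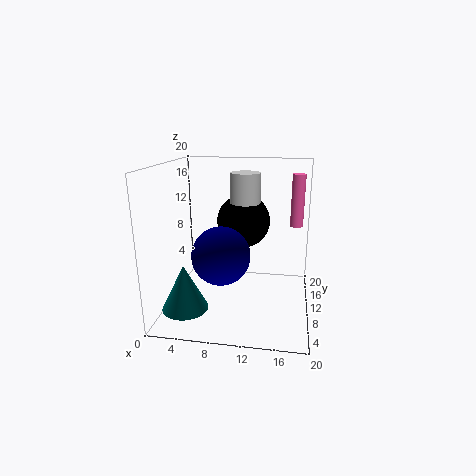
a_1 = 18, b_1 = 17, c_1 = 10, t_1 = 8, a_2 = 11, b_2 = 10, c_2 = 15, t_2 = 4, a_3 = 10, b_3 = 15, c_3 = 11, a_4 = 4, b_4 = 4, c_4 = 2, t_4 = 6, a_5 = 8, b_5 = 8, c_5 = 8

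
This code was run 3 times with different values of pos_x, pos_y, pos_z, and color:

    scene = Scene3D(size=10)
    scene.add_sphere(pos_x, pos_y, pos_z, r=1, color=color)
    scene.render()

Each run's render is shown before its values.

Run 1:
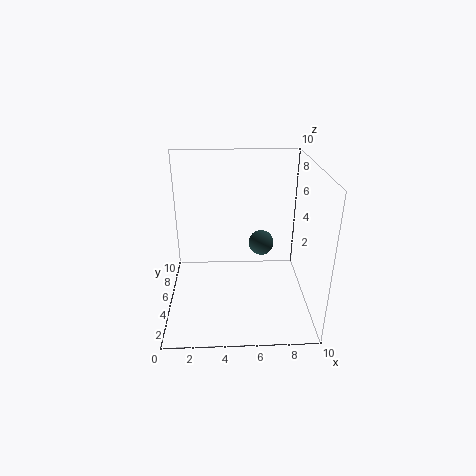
pos_x = 7; pos_y = 8; pos_z = 3; color = 'darkslategray'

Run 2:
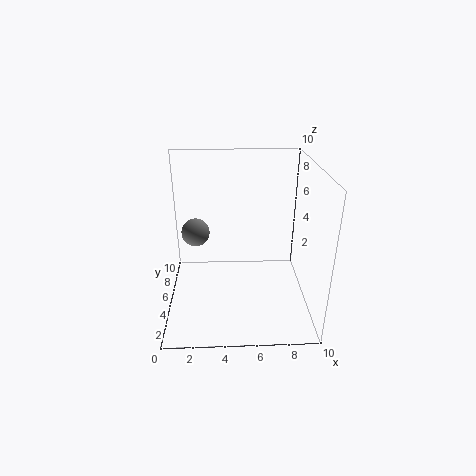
pos_x = 2; pos_y = 6; pos_z = 5; color = 'gray'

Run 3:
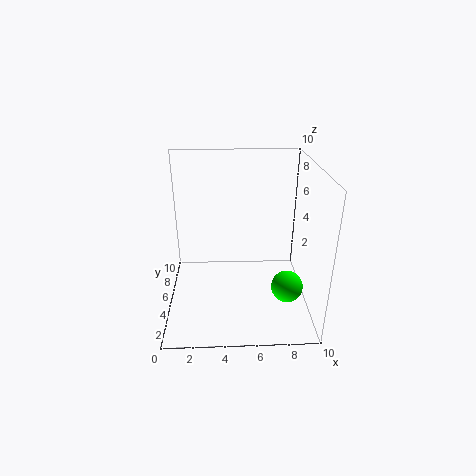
pos_x = 8; pos_y = 2; pos_z = 3; color = 'lime'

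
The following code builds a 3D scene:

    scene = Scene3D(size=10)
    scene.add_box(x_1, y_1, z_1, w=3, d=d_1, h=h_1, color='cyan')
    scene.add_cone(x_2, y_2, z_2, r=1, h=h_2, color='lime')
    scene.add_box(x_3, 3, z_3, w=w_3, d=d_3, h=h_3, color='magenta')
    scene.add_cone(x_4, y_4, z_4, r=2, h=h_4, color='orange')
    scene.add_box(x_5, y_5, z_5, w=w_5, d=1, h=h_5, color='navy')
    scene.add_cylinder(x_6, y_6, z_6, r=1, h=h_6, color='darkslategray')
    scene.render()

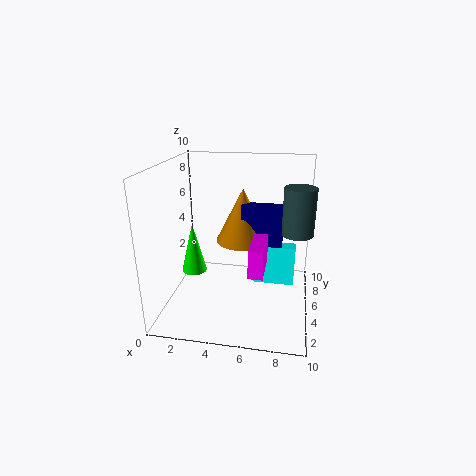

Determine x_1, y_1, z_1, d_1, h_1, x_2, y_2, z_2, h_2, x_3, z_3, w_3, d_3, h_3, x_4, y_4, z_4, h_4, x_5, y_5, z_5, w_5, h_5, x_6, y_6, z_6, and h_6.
x_1 = 6, y_1 = 6, z_1 = 1, d_1 = 1, h_1 = 3, x_2 = 1, y_2 = 7, z_2 = 1, h_2 = 4, x_3 = 6, z_3 = 3, w_3 = 1, d_3 = 3, h_3 = 2, x_4 = 5, y_4 = 7, z_4 = 4, h_4 = 4, x_5 = 5, y_5 = 6, z_5 = 4, w_5 = 3, h_5 = 3, x_6 = 9, y_6 = 4, z_6 = 6, h_6 = 3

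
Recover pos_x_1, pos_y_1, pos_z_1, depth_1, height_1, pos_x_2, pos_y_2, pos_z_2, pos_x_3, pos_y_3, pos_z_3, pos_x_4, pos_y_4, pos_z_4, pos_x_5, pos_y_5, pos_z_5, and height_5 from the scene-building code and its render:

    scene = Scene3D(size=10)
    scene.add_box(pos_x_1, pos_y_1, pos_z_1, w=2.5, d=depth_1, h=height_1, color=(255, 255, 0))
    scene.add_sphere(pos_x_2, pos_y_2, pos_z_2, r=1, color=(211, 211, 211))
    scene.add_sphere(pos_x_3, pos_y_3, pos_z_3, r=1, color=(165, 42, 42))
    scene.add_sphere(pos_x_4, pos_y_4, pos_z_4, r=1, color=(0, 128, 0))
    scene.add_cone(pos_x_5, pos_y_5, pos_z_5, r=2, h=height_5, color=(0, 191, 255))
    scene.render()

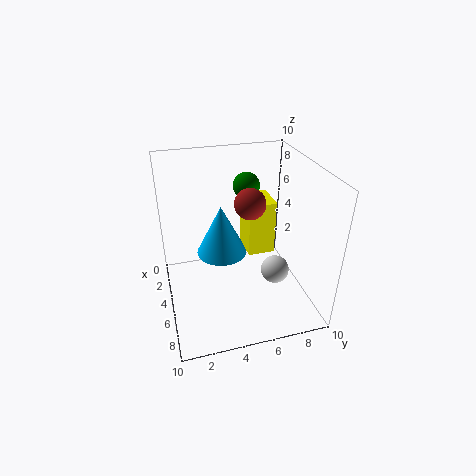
pos_x_1 = 2, pos_y_1 = 6, pos_z_1 = 3, depth_1 = 2, height_1 = 4, pos_x_2 = 6, pos_y_2 = 7.5, pos_z_2 = 2.5, pos_x_3 = 6, pos_y_3 = 5.5, pos_z_3 = 8, pos_x_4 = 2, pos_y_4 = 6.5, pos_z_4 = 7.5, pos_x_5 = 2, pos_y_5 = 4.5, pos_z_5 = 2, height_5 = 4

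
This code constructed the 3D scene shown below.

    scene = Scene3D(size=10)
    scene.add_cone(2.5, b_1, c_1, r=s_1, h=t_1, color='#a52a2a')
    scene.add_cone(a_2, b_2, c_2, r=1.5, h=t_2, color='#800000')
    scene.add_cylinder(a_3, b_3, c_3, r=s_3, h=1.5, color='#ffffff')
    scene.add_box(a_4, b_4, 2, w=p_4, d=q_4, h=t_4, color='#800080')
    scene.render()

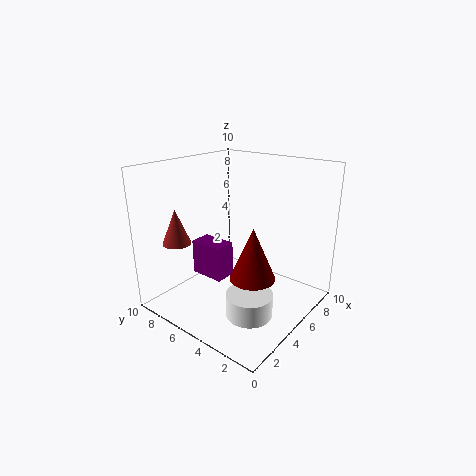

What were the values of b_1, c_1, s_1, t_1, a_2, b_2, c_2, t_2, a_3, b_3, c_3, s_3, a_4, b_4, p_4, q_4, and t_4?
b_1 = 8.5, c_1 = 4.5, s_1 = 1, t_1 = 2.5, a_2 = 4, b_2 = 3, c_2 = 3, t_2 = 3.5, a_3 = 3, b_3 = 2.5, c_3 = 1, s_3 = 1.5, a_4 = 3.5, b_4 = 5.5, p_4 = 1.5, q_4 = 2.5, t_4 = 2.5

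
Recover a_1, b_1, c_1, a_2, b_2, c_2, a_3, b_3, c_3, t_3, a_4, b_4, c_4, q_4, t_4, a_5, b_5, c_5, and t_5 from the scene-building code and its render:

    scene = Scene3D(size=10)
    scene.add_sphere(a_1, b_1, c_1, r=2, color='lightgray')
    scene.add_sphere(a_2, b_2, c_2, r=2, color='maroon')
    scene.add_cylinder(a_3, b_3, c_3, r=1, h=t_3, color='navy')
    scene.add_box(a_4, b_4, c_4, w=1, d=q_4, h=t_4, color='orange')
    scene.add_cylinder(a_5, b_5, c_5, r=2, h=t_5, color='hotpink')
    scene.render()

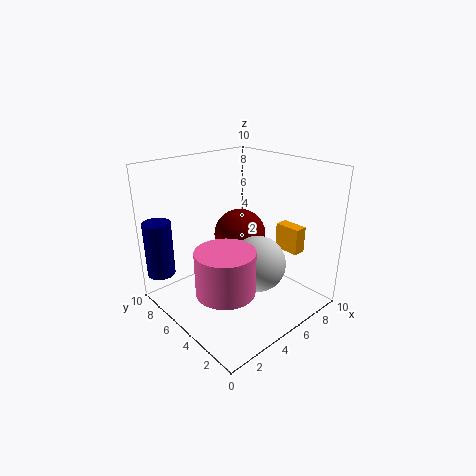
a_1 = 6; b_1 = 4; c_1 = 3; a_2 = 7; b_2 = 7; c_2 = 4; a_3 = 1; b_3 = 9; c_3 = 2; t_3 = 4; a_4 = 9; b_4 = 3; c_4 = 3; q_4 = 2; t_4 = 2; a_5 = 3; b_5 = 4; c_5 = 2; t_5 = 3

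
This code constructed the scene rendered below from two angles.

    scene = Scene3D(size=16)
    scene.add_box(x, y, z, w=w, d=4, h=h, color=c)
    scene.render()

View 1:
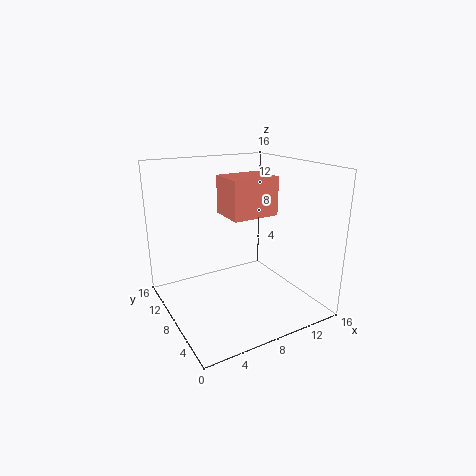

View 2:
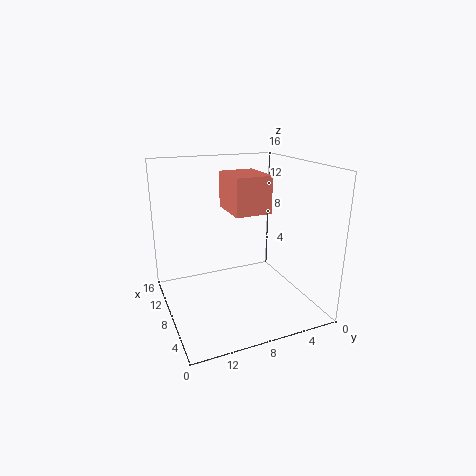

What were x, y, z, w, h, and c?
x = 6, y = 5, z = 11, w = 5, h = 4, c = 'salmon'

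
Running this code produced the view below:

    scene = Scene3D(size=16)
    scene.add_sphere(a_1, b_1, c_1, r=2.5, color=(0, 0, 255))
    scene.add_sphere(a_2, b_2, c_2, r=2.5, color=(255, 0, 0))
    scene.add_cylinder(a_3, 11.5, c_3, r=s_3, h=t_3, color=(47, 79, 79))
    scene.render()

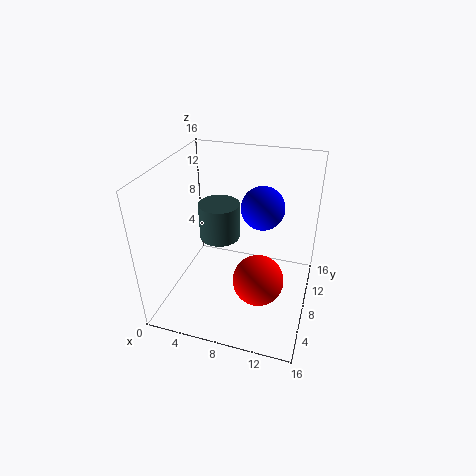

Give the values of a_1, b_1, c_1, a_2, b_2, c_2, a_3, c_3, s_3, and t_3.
a_1 = 10; b_1 = 11; c_1 = 10.5; a_2 = 11.5; b_2 = 3.5; c_2 = 6.5; a_3 = 4.5; c_3 = 5.5; s_3 = 2.5; t_3 = 4.5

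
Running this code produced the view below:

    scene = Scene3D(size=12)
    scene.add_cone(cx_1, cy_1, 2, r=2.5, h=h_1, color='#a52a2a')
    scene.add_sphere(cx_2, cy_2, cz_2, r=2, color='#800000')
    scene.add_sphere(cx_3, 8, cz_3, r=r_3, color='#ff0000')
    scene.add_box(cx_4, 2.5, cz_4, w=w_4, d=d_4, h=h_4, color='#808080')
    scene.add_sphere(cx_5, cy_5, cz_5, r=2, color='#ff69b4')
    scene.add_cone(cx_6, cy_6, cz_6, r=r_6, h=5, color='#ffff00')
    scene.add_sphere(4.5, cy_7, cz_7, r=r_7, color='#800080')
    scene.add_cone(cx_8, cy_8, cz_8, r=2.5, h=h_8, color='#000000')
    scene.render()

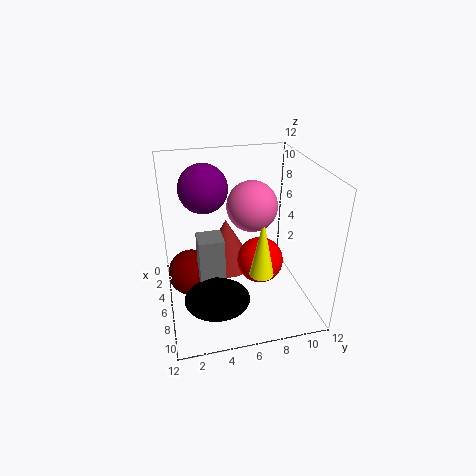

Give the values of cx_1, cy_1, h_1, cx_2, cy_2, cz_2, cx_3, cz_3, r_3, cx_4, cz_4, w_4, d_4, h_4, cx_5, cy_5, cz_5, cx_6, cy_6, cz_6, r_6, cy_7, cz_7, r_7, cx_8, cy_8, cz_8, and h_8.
cx_1 = 3.5
cy_1 = 5.5
h_1 = 4.5
cx_2 = 5
cy_2 = 2
cz_2 = 2.5
cx_3 = 6
cz_3 = 3.5
r_3 = 2
cx_4 = 6
cz_4 = 2
w_4 = 2
d_4 = 2
h_4 = 5
cx_5 = 6.5
cy_5 = 7
cz_5 = 9
cx_6 = 8
cy_6 = 7.5
cz_6 = 3.5
r_6 = 1
cy_7 = 3.5
cz_7 = 10
r_7 = 2
cx_8 = 9.5
cy_8 = 3.5
cz_8 = 3
h_8 = 2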